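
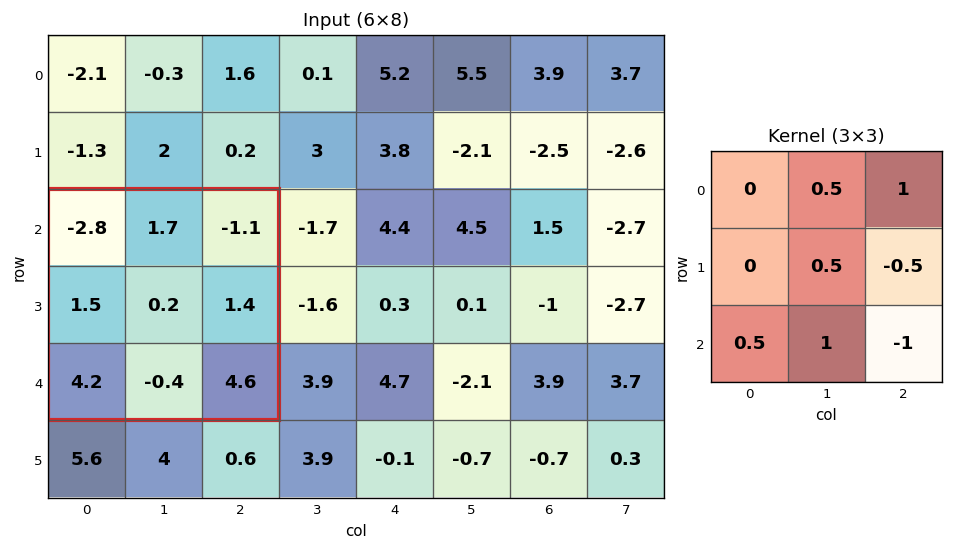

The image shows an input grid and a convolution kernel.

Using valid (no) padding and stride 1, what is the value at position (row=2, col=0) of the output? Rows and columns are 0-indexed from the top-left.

The receptive field on the input at this output position is [-2.8 1.7 -1.1 / 1.5 0.2 1.4 / 4.2 -0.4 4.6]. Elementwise product with the kernel and sum: 1.7·0.5 + -1.1·1 + 0.2·0.5 + 1.4·-0.5 + 4.2·0.5 + -0.4·1 + 4.6·-1.

-3.75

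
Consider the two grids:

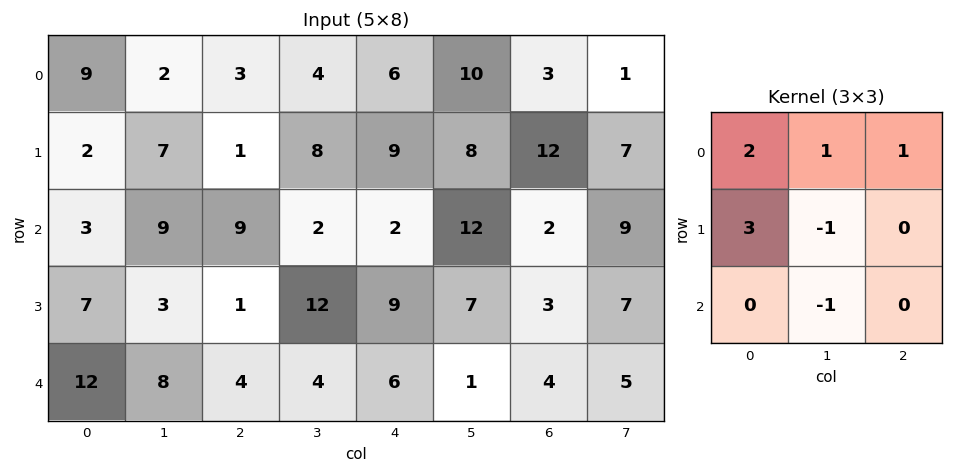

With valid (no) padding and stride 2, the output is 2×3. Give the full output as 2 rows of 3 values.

Output[0,0]: The receptive field on the input at this output position is [9 2 3 / 2 7 1 / 3 9 9]. Elementwise product with the kernel and sum: 9·2 + 2·1 + 3·1 + 2·3 + 7·-1 + 9·-1.
Output[0,1]: The receptive field on the input at this output position is [3 4 6 / 1 8 9 / 9 2 2]. Elementwise product with the kernel and sum: 3·2 + 4·1 + 6·1 + 1·3 + 8·-1 + 2·-1.

13 9 32
34 9 37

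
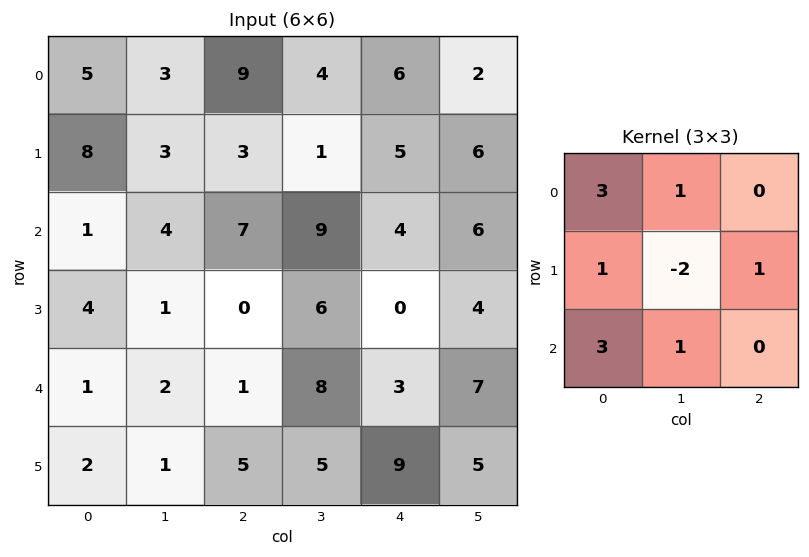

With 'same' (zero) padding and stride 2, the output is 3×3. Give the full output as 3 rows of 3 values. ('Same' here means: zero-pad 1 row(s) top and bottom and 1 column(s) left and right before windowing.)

1 1 2
14 14 33
6 19 51

Output[0,0]: The receptive field on the zero-padded input at this output position is [0 0 0 / 0 5 3 / 0 8 3]. Elementwise product with the kernel and sum: 0·3 + 0·1 + 0·1 + 5·-2 + 3·1 + 0·3 + 8·1.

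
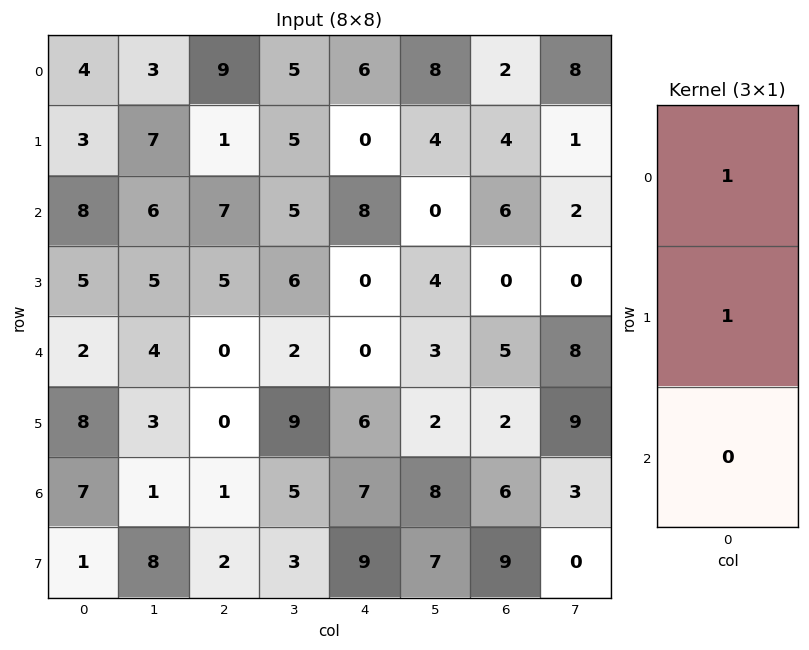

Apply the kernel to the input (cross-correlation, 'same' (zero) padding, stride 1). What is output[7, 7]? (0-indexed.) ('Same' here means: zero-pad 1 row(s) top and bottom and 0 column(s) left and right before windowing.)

3

The receptive field on the zero-padded input at this output position is [3 / 0 / 0]. Elementwise product with the kernel and sum: 3·1 + 0·1.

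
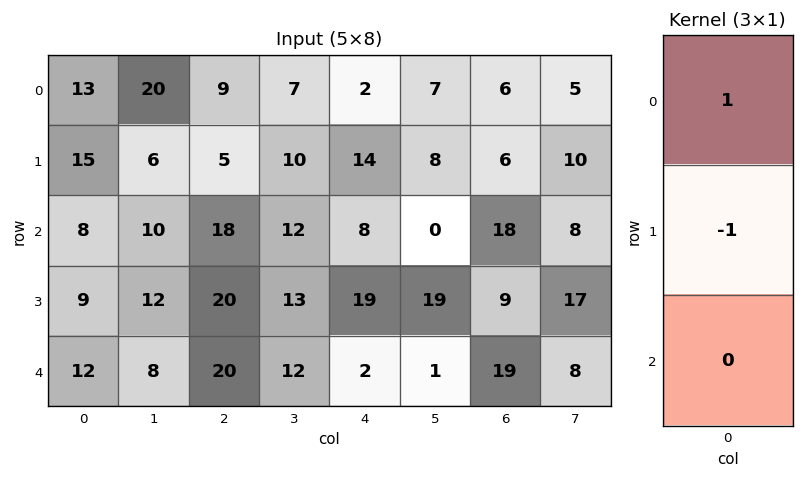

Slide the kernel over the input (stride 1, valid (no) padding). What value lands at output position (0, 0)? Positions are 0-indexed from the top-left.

-2

The receptive field on the input at this output position is [13 / 15 / 8]. Elementwise product with the kernel and sum: 13·1 + 15·-1.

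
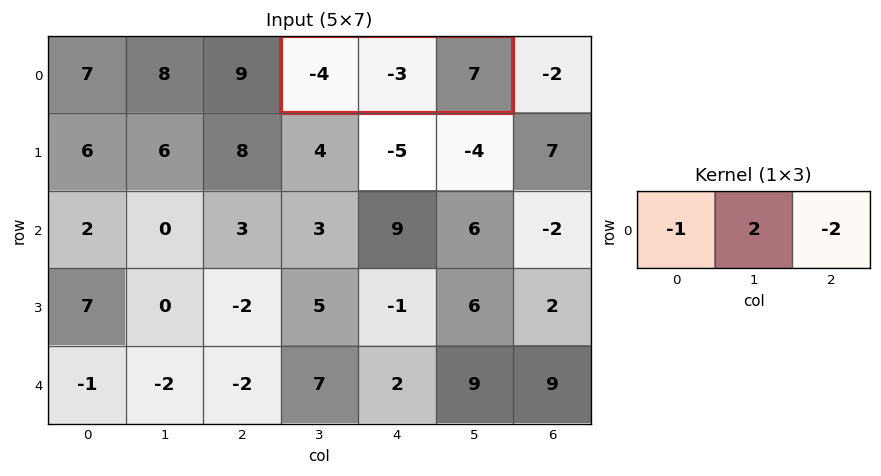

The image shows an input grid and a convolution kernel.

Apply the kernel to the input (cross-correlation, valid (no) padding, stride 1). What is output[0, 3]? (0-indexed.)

The receptive field on the input at this output position is [-4 -3 7]. Elementwise product with the kernel and sum: -4·-1 + -3·2 + 7·-2.

-16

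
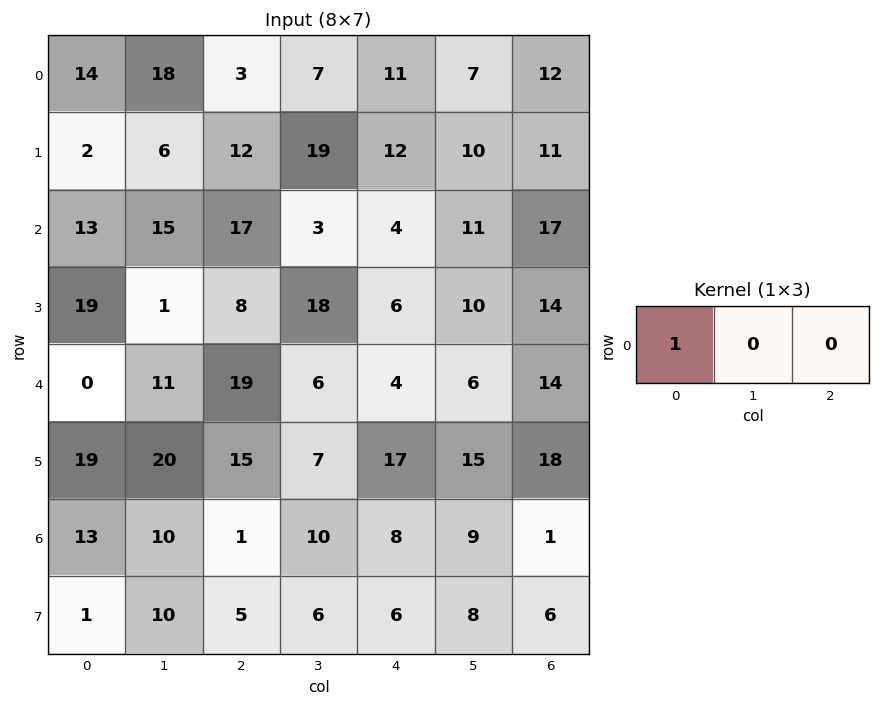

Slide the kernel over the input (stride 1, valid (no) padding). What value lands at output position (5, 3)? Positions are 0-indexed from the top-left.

The receptive field on the input at this output position is [7 17 15]. Elementwise product with the kernel and sum: 7·1.

7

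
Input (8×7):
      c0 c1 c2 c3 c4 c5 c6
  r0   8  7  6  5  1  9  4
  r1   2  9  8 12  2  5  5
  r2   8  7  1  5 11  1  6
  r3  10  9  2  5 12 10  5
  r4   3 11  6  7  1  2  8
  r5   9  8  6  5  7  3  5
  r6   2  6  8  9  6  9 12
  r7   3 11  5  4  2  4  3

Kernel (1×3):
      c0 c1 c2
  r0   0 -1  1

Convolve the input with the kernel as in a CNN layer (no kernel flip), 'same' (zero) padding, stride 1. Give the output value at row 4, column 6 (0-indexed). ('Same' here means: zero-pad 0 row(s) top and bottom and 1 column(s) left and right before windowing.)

-8

The receptive field on the zero-padded input at this output position is [2 8 0]. Elementwise product with the kernel and sum: 8·-1 + 0·1.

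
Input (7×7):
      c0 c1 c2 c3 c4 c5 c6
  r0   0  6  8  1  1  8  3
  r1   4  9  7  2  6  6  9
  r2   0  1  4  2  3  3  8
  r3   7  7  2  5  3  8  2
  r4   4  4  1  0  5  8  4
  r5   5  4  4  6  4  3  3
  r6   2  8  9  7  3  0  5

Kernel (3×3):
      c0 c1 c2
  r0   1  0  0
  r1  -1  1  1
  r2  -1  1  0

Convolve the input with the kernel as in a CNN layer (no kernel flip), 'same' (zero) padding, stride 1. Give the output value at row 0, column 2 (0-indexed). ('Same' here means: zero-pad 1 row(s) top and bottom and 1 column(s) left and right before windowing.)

1

The receptive field on the zero-padded input at this output position is [0 0 0 / 6 8 1 / 9 7 2]. Elementwise product with the kernel and sum: 0·1 + 6·-1 + 8·1 + 1·1 + 9·-1 + 7·1.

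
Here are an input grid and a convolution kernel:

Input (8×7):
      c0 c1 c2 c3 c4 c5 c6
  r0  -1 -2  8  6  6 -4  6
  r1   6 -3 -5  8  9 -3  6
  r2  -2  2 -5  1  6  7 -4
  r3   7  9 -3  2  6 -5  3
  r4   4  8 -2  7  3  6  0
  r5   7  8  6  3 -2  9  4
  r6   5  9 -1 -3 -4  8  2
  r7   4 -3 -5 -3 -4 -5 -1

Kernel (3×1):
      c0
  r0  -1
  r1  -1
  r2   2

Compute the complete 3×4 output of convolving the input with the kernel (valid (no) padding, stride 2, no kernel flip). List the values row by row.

Output[0,0]: The receptive field on the input at this output position is [-1 / 6 / -2]. Elementwise product with the kernel and sum: -1·-1 + 6·-1 + -2·2.

-9 -13 -3 -20
3 4 -6 1
-1 -6 -9 0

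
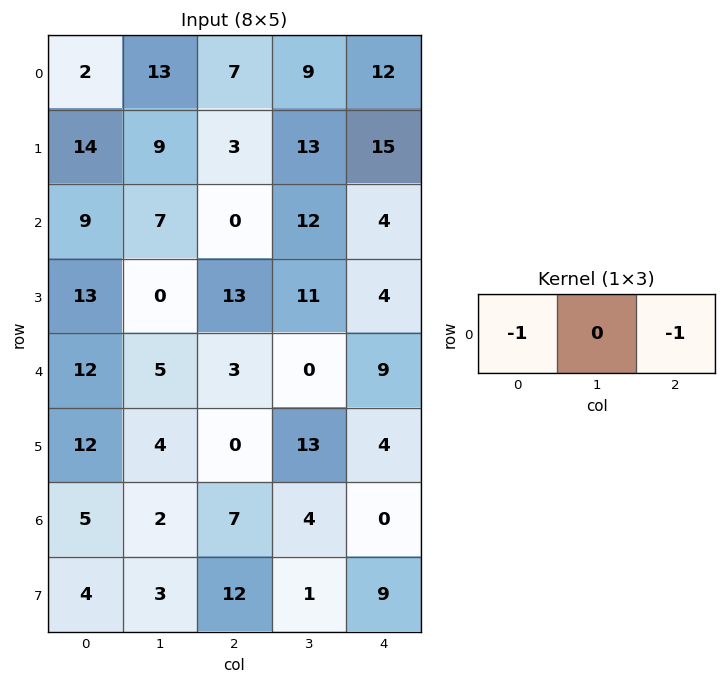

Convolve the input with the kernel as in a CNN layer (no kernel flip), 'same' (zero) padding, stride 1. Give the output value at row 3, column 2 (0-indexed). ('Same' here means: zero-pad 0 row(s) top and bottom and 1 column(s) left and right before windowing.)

-11

The receptive field on the zero-padded input at this output position is [0 13 11]. Elementwise product with the kernel and sum: 0·-1 + 11·-1.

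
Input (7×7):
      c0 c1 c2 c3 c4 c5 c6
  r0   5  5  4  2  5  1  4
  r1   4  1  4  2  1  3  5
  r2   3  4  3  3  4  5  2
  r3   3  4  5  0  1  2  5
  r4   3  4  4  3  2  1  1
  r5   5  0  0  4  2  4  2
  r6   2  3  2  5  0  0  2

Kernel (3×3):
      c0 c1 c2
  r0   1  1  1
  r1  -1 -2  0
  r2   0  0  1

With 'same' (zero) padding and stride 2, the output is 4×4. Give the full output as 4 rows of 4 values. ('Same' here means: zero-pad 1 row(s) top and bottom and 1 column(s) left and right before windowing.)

-9 -11 -9 -9
3 -3 -3 -1
1 1 0 4
1 -3 5 2

Output[0,0]: The receptive field on the zero-padded input at this output position is [0 0 0 / 0 5 5 / 0 4 1]. Elementwise product with the kernel and sum: 0·1 + 0·1 + 0·1 + 0·-1 + 5·-2 + 1·1.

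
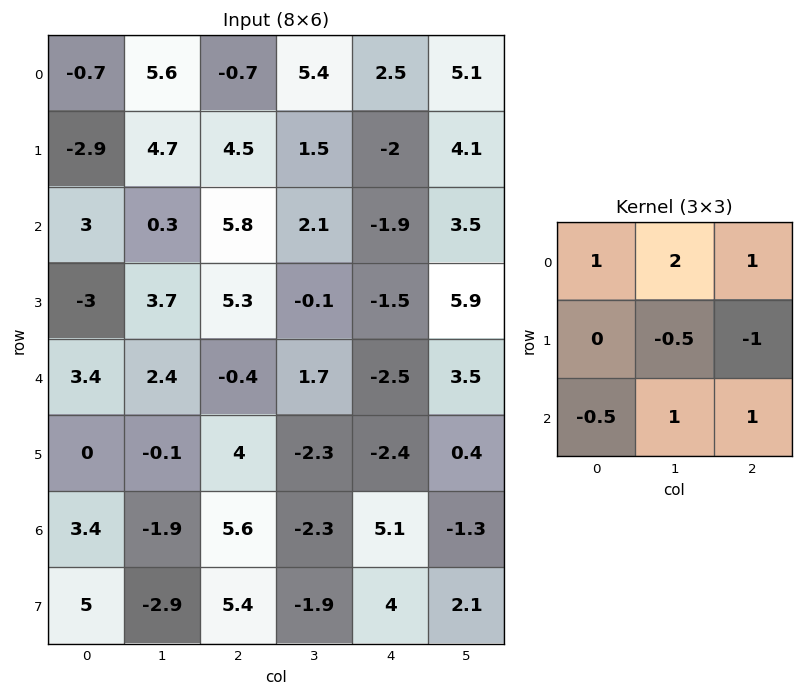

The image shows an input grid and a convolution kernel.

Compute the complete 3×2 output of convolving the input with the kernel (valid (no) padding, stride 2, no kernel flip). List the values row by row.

Output[0,0]: The receptive field on the input at this output position is [-0.7 5.6 -0.7 / -2.9 4.7 4.5 / 3 0.3 5.8]. Elementwise product with the kernel and sum: -0.7·1 + 5.6·2 + -0.7·1 + 4.7·-0.5 + 4.5·-1 + 3·-0.5 + 0.3·1 + 5.8·1.
Output[0,1]: The receptive field on the input at this output position is [-0.7 5.4 2.5 / 4.5 1.5 -2 / 5.8 2.1 -1.9]. Elementwise product with the kernel and sum: -0.7·1 + 5.4·2 + 2.5·1 + 1.5·-0.5 + -2·-1 + 5.8·-0.5 + 2.1·1 + -1.9·1.

7.55 11.15
2.55 9.05
5.85 4.05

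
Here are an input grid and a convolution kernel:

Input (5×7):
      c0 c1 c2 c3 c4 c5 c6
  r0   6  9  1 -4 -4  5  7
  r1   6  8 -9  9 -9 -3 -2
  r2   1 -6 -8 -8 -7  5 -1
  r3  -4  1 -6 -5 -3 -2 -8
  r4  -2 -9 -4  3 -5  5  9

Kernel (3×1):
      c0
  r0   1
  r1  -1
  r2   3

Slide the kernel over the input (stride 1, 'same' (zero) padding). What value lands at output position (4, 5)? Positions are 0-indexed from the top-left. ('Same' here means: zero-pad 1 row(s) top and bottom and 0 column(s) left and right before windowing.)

-7

The receptive field on the zero-padded input at this output position is [-2 / 5 / 0]. Elementwise product with the kernel and sum: -2·1 + 5·-1 + 0·3.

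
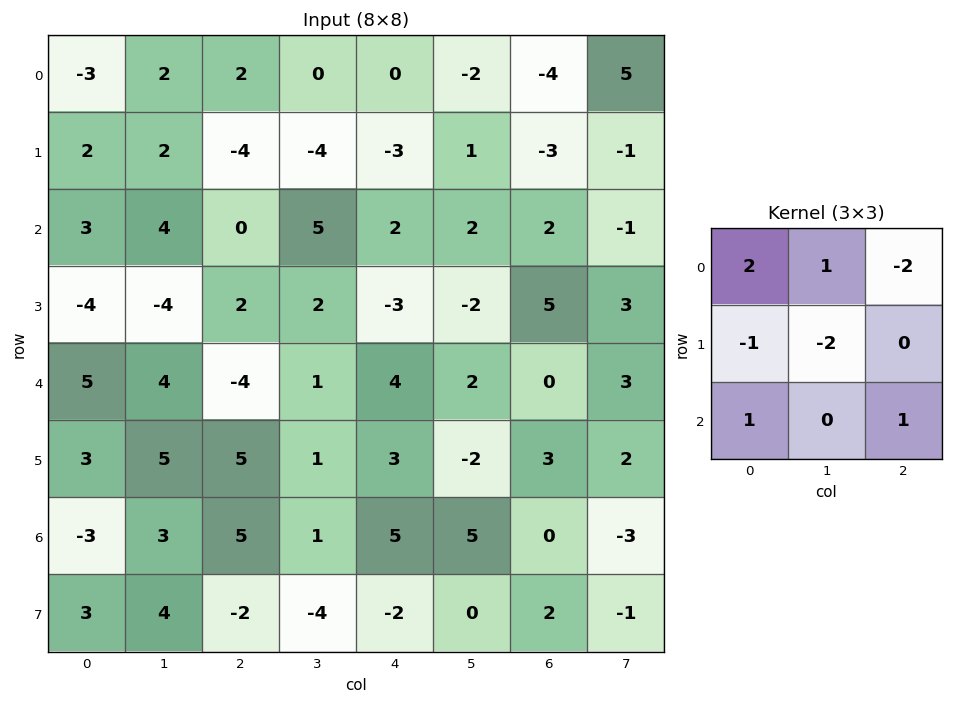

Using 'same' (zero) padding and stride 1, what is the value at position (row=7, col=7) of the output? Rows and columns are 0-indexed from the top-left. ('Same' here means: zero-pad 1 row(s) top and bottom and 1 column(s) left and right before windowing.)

The receptive field on the zero-padded input at this output position is [0 -3 0 / 2 -1 0 / 0 0 0]. Elementwise product with the kernel and sum: 0·2 + -3·1 + 0·-2 + 2·-1 + -1·-2 + 0·1 + 0·1.

-3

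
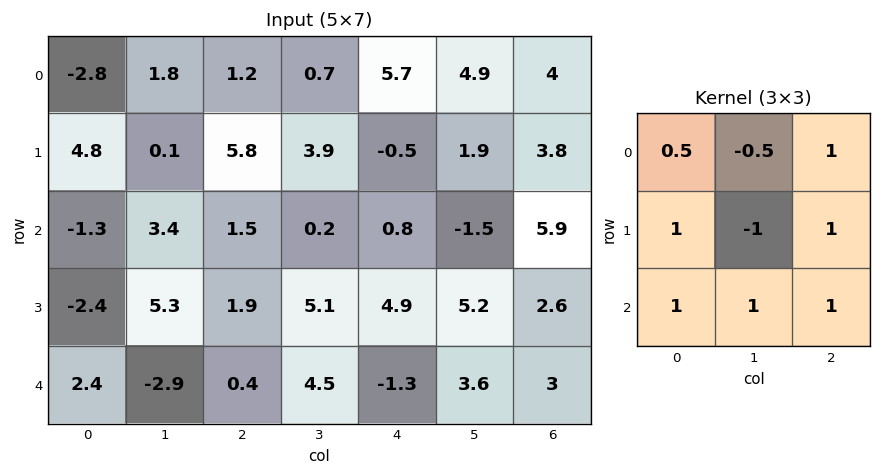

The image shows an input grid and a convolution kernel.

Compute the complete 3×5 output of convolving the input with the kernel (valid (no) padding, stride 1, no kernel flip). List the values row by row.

13 4.3 9.85 8.2 11
9.75 15.45 14.45 17.2 23.5
-6.75 11.65 6.75 10.4 14.65

Output[0,0]: The receptive field on the input at this output position is [-2.8 1.8 1.2 / 4.8 0.1 5.8 / -1.3 3.4 1.5]. Elementwise product with the kernel and sum: -2.8·0.5 + 1.8·-0.5 + 1.2·1 + 4.8·1 + 0.1·-1 + 5.8·1 + -1.3·1 + 3.4·1 + 1.5·1.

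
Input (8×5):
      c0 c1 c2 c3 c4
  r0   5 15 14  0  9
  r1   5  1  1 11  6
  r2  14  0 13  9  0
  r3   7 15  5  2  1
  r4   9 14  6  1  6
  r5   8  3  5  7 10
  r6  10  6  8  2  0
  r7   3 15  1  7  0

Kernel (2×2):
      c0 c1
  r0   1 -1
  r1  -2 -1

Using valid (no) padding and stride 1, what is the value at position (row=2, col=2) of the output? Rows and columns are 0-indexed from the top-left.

The receptive field on the input at this output position is [13 9 / 5 2]. Elementwise product with the kernel and sum: 13·1 + 9·-1 + 5·-2 + 2·-1.

-8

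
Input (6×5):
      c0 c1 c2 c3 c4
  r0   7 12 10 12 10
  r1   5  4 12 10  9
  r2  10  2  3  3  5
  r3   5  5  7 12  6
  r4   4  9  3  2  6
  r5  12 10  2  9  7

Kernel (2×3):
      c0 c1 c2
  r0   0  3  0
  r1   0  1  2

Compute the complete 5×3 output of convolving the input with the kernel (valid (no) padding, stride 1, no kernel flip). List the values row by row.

Output[0,0]: The receptive field on the input at this output position is [7 12 10 / 5 4 12]. Elementwise product with the kernel and sum: 12·3 + 4·1 + 12·2.

64 62 64
20 45 43
25 40 33
30 28 50
41 29 29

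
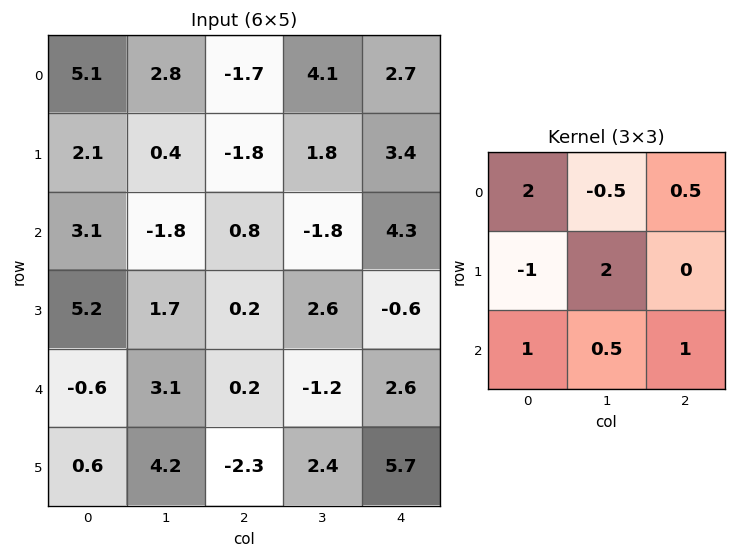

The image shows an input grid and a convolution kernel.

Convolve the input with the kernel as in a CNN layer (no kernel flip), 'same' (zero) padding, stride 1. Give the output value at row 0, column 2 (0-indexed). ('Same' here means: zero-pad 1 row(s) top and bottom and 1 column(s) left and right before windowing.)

-4.9

The receptive field on the zero-padded input at this output position is [0 0 0 / 2.8 -1.7 4.1 / 0.4 -1.8 1.8]. Elementwise product with the kernel and sum: 0·2 + 0·-0.5 + 0·0.5 + 2.8·-1 + -1.7·2 + 0.4·1 + -1.8·0.5 + 1.8·1.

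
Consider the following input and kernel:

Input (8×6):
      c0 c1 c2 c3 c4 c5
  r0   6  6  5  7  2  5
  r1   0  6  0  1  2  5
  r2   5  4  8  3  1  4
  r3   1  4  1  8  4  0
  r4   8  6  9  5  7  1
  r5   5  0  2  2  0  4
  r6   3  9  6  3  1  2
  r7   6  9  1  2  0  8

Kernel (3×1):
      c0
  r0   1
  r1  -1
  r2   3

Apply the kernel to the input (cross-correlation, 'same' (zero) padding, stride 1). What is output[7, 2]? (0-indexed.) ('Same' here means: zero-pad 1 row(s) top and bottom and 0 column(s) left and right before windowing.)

The receptive field on the zero-padded input at this output position is [6 / 1 / 0]. Elementwise product with the kernel and sum: 6·1 + 1·-1 + 0·3.

5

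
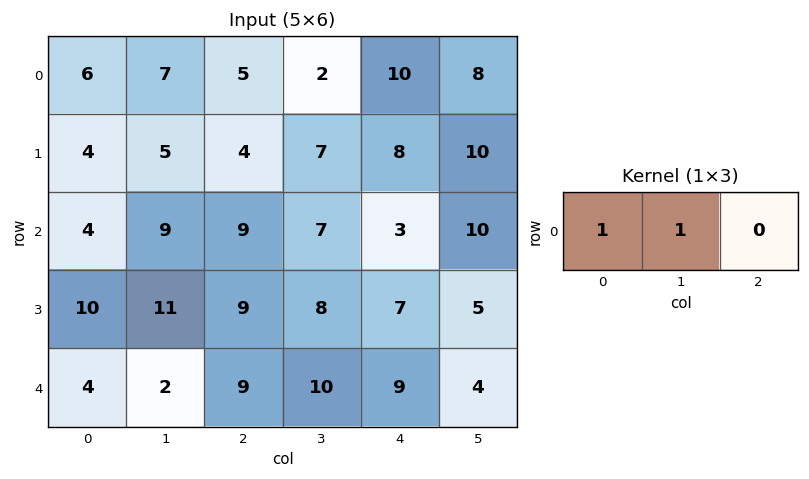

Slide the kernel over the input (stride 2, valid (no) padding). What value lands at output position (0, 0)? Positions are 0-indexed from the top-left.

The receptive field on the input at this output position is [6 7 5]. Elementwise product with the kernel and sum: 6·1 + 7·1.

13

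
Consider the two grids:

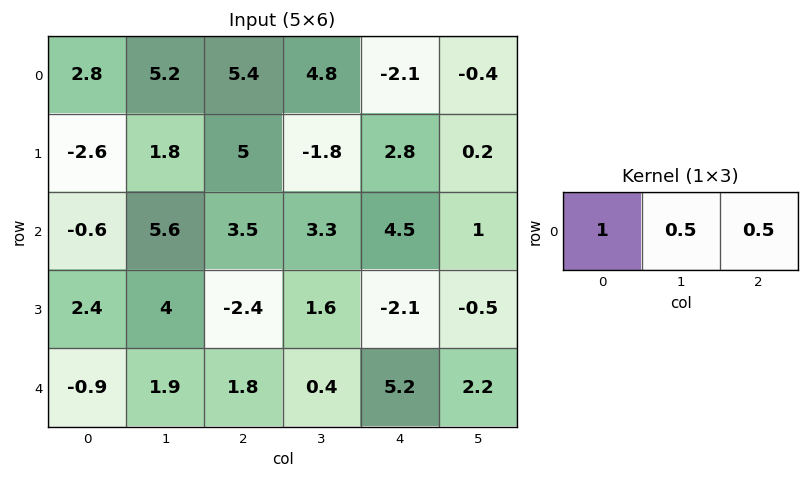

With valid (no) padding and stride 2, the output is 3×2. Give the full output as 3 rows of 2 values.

8.1 6.75
3.95 7.4
0.95 4.6

Output[0,0]: The receptive field on the input at this output position is [2.8 5.2 5.4]. Elementwise product with the kernel and sum: 2.8·1 + 5.2·0.5 + 5.4·0.5.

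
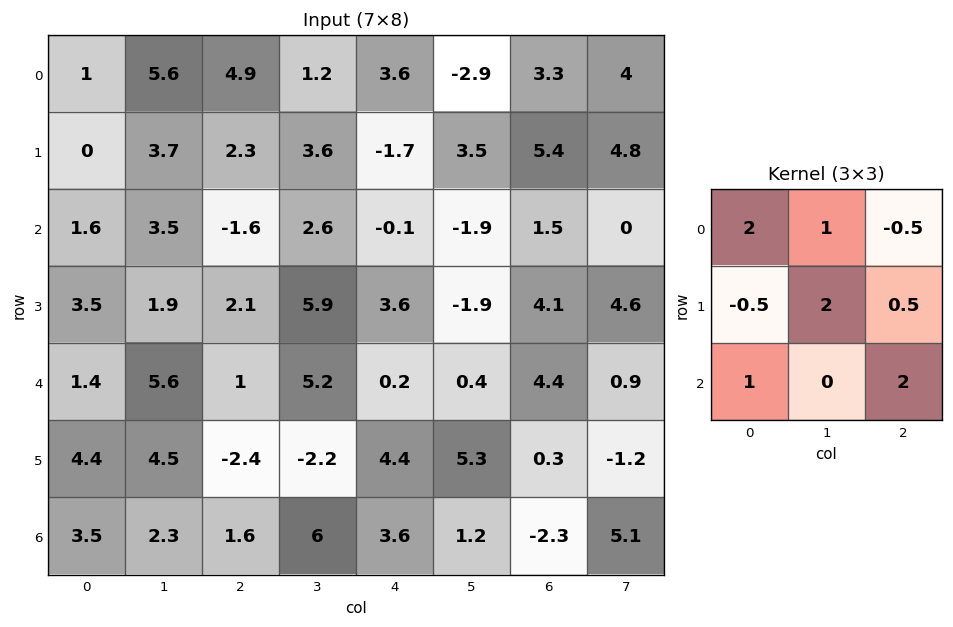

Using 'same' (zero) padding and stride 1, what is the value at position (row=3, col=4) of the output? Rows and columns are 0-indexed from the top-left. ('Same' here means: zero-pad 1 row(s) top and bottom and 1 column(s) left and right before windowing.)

The receptive field on the zero-padded input at this output position is [2.6 -0.1 -1.9 / 5.9 3.6 -1.9 / 5.2 0.2 0.4]. Elementwise product with the kernel and sum: 2.6·2 + -0.1·1 + -1.9·-0.5 + 5.9·-0.5 + 3.6·2 + -1.9·0.5 + 5.2·1 + 0.4·2.

15.35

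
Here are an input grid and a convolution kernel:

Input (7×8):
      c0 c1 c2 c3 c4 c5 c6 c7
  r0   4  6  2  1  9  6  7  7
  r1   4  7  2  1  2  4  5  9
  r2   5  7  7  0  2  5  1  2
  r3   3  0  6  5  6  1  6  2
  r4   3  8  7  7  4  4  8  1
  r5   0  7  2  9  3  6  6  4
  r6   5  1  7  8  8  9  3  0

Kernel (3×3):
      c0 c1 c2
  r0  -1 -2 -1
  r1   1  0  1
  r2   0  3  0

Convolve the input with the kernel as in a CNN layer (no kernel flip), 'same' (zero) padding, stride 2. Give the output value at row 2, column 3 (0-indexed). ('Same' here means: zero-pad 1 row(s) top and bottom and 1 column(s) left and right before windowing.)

The receptive field on the zero-padded input at this output position is [1 6 2 / 4 8 1 / 6 6 4]. Elementwise product with the kernel and sum: 1·-1 + 6·-2 + 2·-1 + 4·1 + 1·1 + 6·3.

8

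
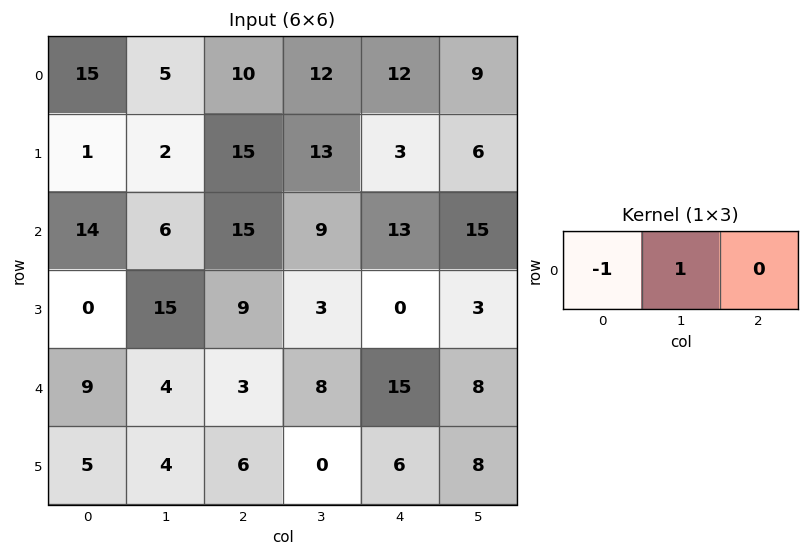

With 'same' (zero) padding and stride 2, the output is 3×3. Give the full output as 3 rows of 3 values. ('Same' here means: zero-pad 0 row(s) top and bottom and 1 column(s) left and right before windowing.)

15 5 0
14 9 4
9 -1 7

Output[0,0]: The receptive field on the zero-padded input at this output position is [0 15 5]. Elementwise product with the kernel and sum: 0·-1 + 15·1.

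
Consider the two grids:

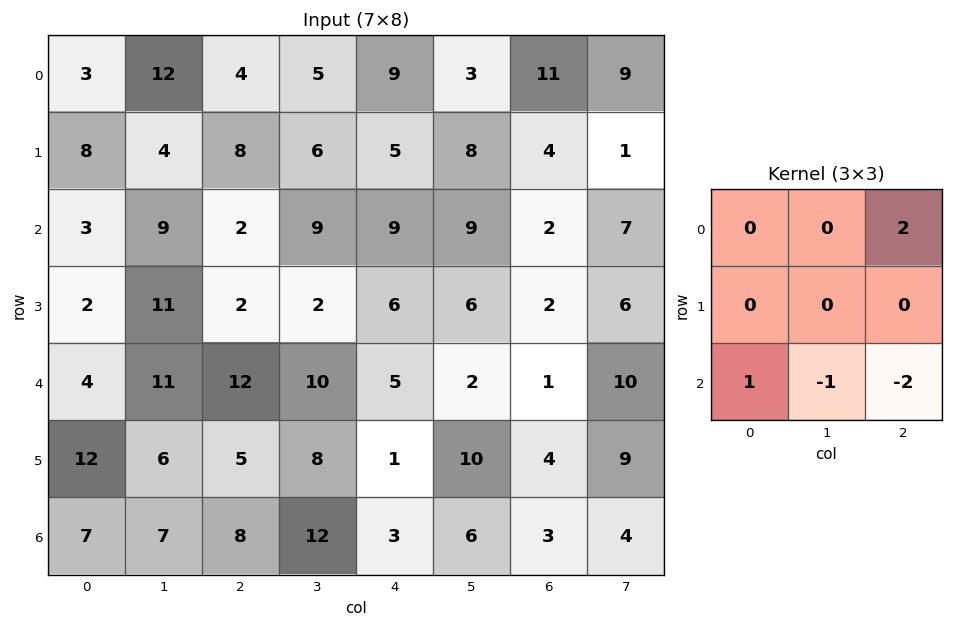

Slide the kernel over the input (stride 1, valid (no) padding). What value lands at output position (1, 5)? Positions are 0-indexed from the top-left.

-6

The receptive field on the input at this output position is [8 4 1 / 9 2 7 / 6 2 6]. Elementwise product with the kernel and sum: 1·2 + 6·1 + 2·-1 + 6·-2.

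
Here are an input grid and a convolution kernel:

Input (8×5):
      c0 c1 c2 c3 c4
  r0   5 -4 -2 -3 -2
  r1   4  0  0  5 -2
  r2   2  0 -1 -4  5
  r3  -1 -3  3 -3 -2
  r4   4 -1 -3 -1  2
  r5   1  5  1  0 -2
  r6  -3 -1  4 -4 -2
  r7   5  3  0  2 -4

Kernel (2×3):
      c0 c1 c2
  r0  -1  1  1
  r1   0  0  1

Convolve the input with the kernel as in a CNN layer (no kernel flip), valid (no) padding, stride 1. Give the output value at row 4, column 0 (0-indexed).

-7

The receptive field on the input at this output position is [4 -1 -3 / 1 5 1]. Elementwise product with the kernel and sum: 4·-1 + -1·1 + -3·1 + 1·1.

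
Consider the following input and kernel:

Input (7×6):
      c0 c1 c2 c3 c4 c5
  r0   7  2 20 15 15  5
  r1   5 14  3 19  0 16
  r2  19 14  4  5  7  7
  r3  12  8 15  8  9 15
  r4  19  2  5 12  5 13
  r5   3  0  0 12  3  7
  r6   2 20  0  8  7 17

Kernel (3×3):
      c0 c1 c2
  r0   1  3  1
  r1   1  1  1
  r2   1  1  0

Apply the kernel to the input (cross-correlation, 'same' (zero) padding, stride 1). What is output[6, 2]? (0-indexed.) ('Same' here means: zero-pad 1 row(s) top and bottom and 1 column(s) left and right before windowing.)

40

The receptive field on the zero-padded input at this output position is [0 0 12 / 20 0 8 / 0 0 0]. Elementwise product with the kernel and sum: 0·1 + 0·3 + 12·1 + 20·1 + 0·1 + 8·1 + 0·1 + 0·1.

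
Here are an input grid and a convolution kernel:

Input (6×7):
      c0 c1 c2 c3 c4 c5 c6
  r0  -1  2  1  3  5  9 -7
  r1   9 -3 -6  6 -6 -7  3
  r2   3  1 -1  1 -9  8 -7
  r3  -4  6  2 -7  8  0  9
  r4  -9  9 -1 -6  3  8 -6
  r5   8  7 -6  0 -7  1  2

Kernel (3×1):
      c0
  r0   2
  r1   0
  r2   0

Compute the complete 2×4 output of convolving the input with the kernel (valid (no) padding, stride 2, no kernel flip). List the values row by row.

-2 2 10 -14
6 -2 -18 -14

Output[0,0]: The receptive field on the input at this output position is [-1 / 9 / 3]. Elementwise product with the kernel and sum: -1·2.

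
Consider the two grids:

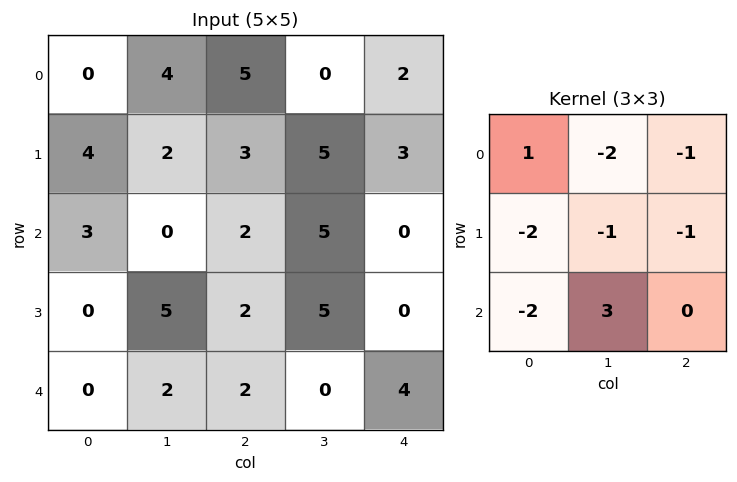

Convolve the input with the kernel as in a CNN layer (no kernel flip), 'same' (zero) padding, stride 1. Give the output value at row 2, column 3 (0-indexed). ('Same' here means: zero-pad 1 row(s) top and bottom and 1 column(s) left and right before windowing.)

-8

The receptive field on the zero-padded input at this output position is [3 5 3 / 2 5 0 / 2 5 0]. Elementwise product with the kernel and sum: 3·1 + 5·-2 + 3·-1 + 2·-2 + 5·-1 + 0·-1 + 2·-2 + 5·3.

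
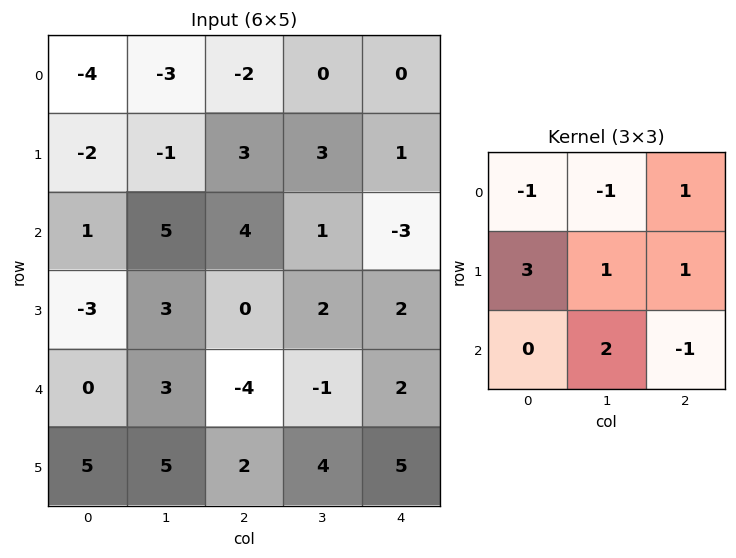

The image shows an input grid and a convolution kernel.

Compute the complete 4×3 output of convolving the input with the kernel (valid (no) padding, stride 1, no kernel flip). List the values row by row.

7 15 20
24 19 7
2 -4 -8
7 3 -8

Output[0,0]: The receptive field on the input at this output position is [-4 -3 -2 / -2 -1 3 / 1 5 4]. Elementwise product with the kernel and sum: -4·-1 + -3·-1 + -2·1 + -2·3 + -1·1 + 3·1 + 5·2 + 4·-1.
Output[0,1]: The receptive field on the input at this output position is [-3 -2 0 / -1 3 3 / 5 4 1]. Elementwise product with the kernel and sum: -3·-1 + -2·-1 + 0·1 + -1·3 + 3·1 + 3·1 + 4·2 + 1·-1.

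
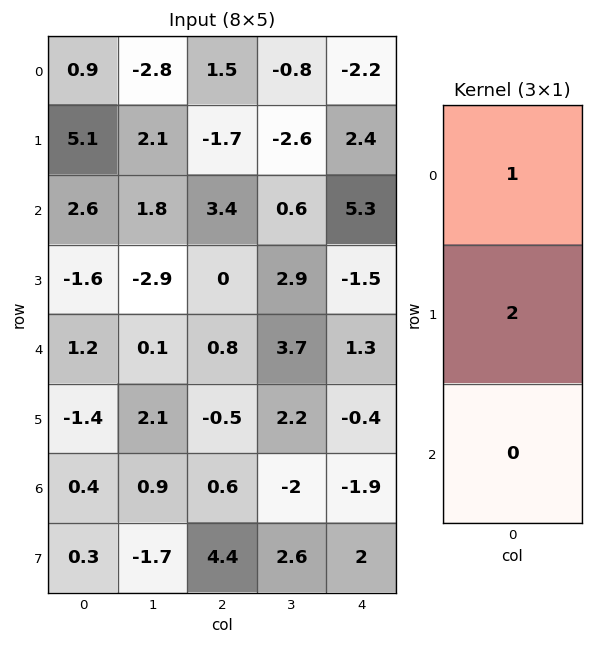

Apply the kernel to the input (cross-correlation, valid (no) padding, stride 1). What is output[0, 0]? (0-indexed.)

11.1

The receptive field on the input at this output position is [0.9 / 5.1 / 2.6]. Elementwise product with the kernel and sum: 0.9·1 + 5.1·2.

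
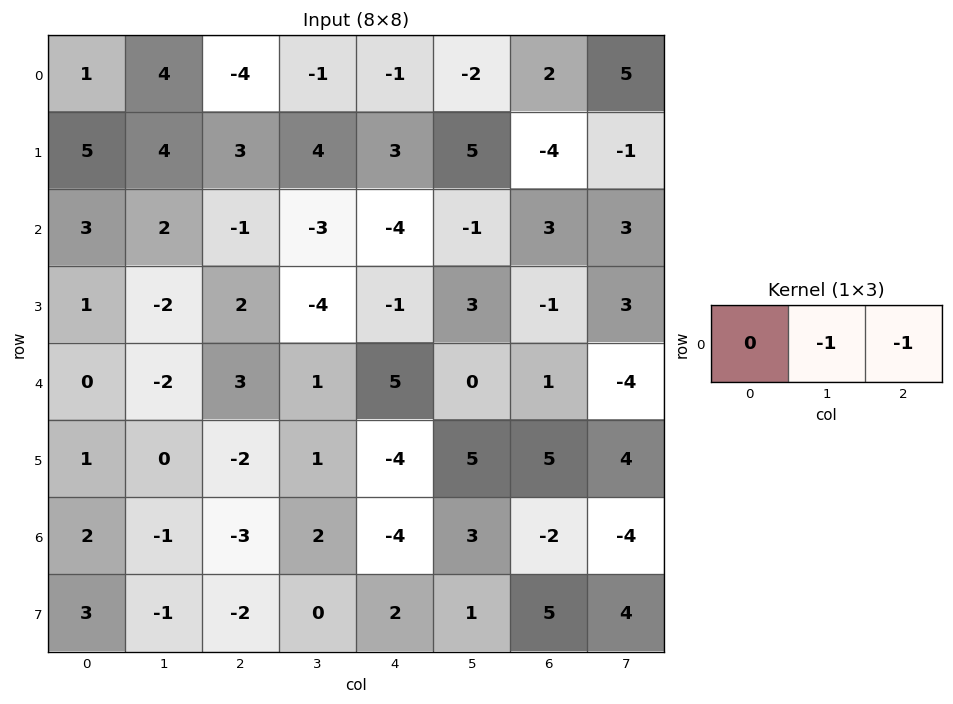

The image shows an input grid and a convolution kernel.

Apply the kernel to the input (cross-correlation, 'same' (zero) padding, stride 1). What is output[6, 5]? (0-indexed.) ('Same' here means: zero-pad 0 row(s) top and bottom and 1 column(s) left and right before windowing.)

The receptive field on the zero-padded input at this output position is [-4 3 -2]. Elementwise product with the kernel and sum: 3·-1 + -2·-1.

-1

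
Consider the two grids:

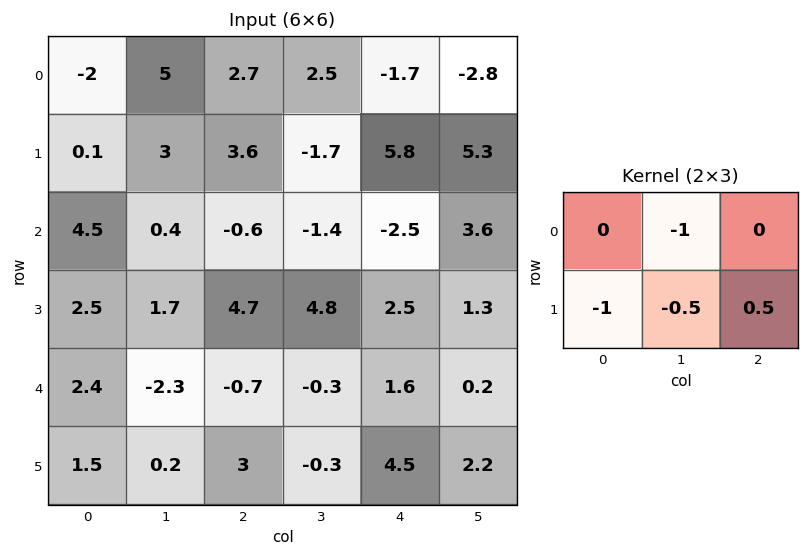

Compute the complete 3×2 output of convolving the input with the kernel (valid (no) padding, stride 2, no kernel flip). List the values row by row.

Output[0,0]: The receptive field on the input at this output position is [-2 5 2.7 / 0.1 3 3.6]. Elementwise product with the kernel and sum: 5·-1 + 0.1·-1 + 3·-0.5 + 3.6·0.5.
Output[0,1]: The receptive field on the input at this output position is [2.7 2.5 -1.7 / 3.6 -1.7 5.8]. Elementwise product with the kernel and sum: 2.5·-1 + 3.6·-1 + -1.7·-0.5 + 5.8·0.5.

-4.8 -2.35
-1.4 -4.45
2.2 -0.3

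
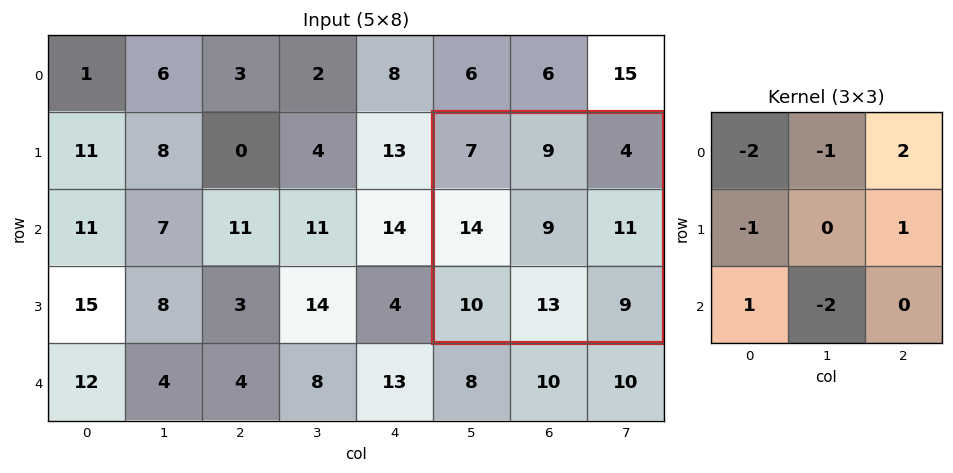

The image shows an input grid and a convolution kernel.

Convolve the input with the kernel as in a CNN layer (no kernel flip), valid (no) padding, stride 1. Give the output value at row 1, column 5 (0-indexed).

-34

The receptive field on the input at this output position is [7 9 4 / 14 9 11 / 10 13 9]. Elementwise product with the kernel and sum: 7·-2 + 9·-1 + 4·2 + 14·-1 + 11·1 + 10·1 + 13·-2.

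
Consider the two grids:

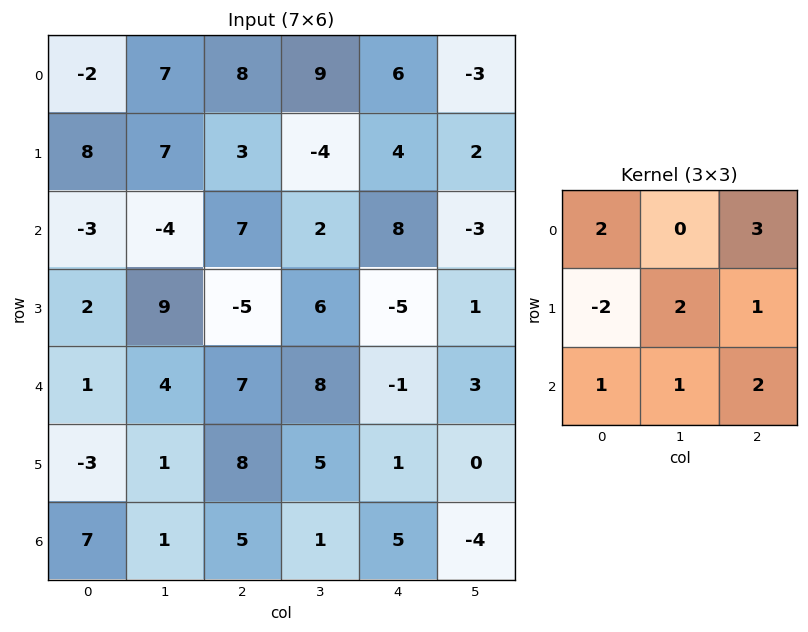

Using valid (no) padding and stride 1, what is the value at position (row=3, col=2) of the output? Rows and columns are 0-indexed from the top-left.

-9

The receptive field on the input at this output position is [-5 6 -5 / 7 8 -1 / 8 5 1]. Elementwise product with the kernel and sum: -5·2 + -5·3 + 7·-2 + 8·2 + -1·1 + 8·1 + 5·1 + 1·2.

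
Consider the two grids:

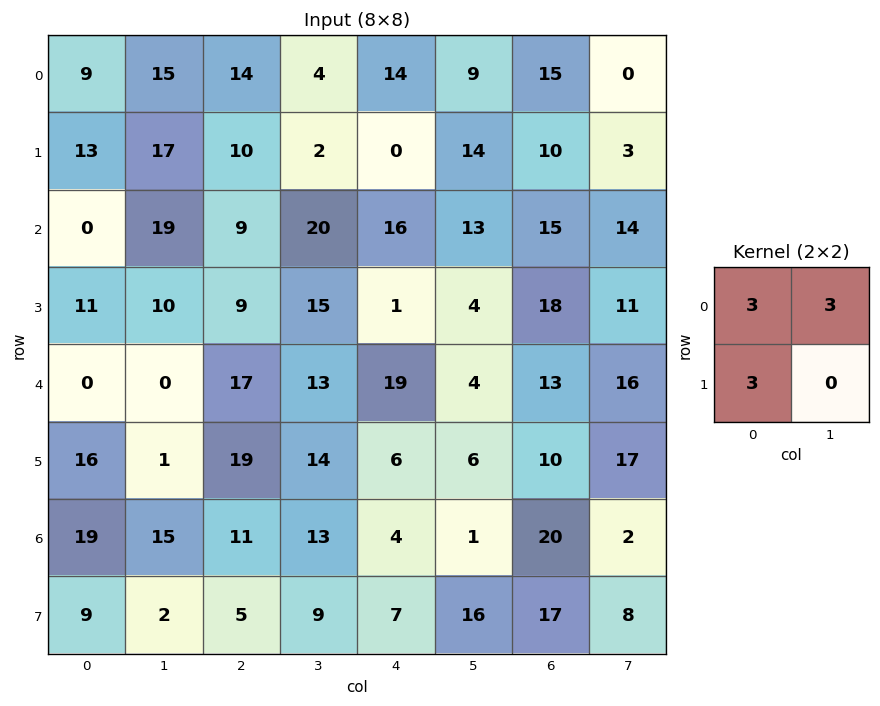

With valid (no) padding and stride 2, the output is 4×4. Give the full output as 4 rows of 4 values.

Output[0,0]: The receptive field on the input at this output position is [9 15 / 13 17]. Elementwise product with the kernel and sum: 9·3 + 15·3 + 13·3.
Output[0,1]: The receptive field on the input at this output position is [14 4 / 10 2]. Elementwise product with the kernel and sum: 14·3 + 4·3 + 10·3.

111 84 69 75
90 114 90 141
48 147 87 117
129 87 36 117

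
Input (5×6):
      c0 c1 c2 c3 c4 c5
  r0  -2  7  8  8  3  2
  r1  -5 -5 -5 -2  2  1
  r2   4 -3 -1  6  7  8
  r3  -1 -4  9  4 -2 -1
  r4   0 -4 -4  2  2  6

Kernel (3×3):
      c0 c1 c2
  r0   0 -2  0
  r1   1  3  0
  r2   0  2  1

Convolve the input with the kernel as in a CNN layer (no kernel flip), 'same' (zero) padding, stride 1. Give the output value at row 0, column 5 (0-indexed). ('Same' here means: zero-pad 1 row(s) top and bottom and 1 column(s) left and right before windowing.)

The receptive field on the zero-padded input at this output position is [0 0 0 / 3 2 0 / 2 1 0]. Elementwise product with the kernel and sum: 0·-2 + 3·1 + 2·3 + 1·2 + 0·1.

11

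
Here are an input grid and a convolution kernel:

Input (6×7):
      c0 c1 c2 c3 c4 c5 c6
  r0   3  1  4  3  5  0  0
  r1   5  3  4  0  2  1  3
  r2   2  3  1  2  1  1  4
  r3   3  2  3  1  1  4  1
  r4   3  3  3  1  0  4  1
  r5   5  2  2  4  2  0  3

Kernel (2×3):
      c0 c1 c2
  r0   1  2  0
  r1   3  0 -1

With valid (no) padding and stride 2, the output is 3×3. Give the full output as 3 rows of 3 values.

16 20 8
14 13 5
22 9 11

Output[0,0]: The receptive field on the input at this output position is [3 1 4 / 5 3 4]. Elementwise product with the kernel and sum: 3·1 + 1·2 + 5·3 + 4·-1.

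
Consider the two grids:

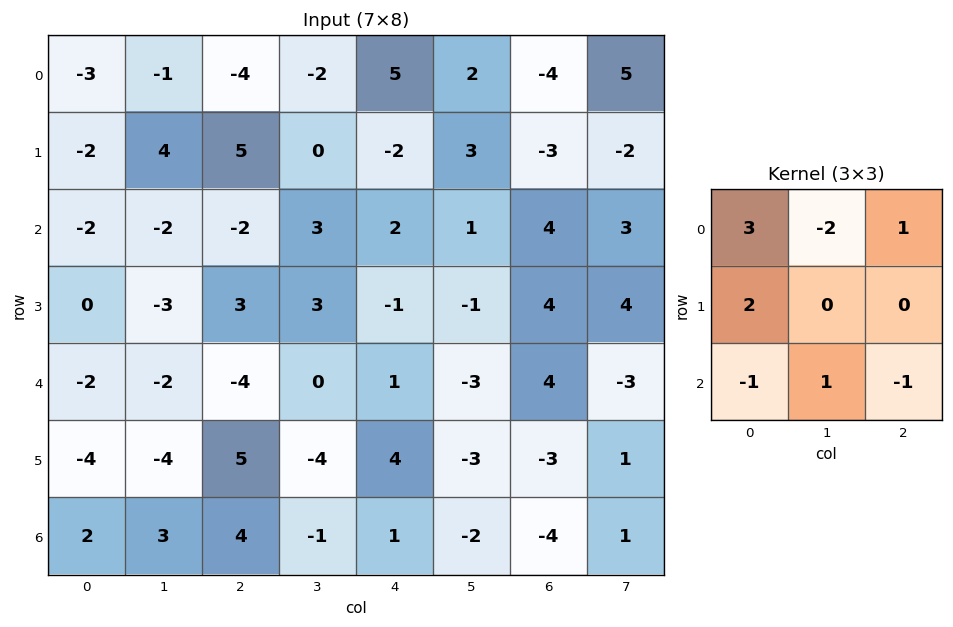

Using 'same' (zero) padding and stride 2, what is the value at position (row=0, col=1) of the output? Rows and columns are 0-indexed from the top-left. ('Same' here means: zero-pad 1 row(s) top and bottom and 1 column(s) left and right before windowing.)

The receptive field on the zero-padded input at this output position is [0 0 0 / -1 -4 -2 / 4 5 0]. Elementwise product with the kernel and sum: 0·3 + 0·-2 + 0·1 + -1·2 + 4·-1 + 5·1 + 0·-1.

-1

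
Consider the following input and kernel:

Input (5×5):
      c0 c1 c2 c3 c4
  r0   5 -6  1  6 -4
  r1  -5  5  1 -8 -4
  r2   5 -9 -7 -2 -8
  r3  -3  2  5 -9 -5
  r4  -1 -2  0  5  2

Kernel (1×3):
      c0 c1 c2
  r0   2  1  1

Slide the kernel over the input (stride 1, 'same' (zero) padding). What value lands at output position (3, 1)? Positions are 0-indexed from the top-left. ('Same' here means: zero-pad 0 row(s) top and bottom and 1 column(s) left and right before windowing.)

The receptive field on the zero-padded input at this output position is [-3 2 5]. Elementwise product with the kernel and sum: -3·2 + 2·1 + 5·1.

1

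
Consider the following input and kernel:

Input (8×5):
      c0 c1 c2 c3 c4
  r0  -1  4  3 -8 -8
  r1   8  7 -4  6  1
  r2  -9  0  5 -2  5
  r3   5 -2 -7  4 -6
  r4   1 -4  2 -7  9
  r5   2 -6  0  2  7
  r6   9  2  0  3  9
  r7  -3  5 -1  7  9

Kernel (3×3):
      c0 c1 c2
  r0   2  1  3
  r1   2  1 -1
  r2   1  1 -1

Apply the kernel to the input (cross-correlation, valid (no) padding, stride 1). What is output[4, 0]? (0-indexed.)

13

The receptive field on the input at this output position is [1 -4 2 / 2 -6 0 / 9 2 0]. Elementwise product with the kernel and sum: 1·2 + -4·1 + 2·3 + 2·2 + -6·1 + 0·-1 + 9·1 + 2·1 + 0·-1.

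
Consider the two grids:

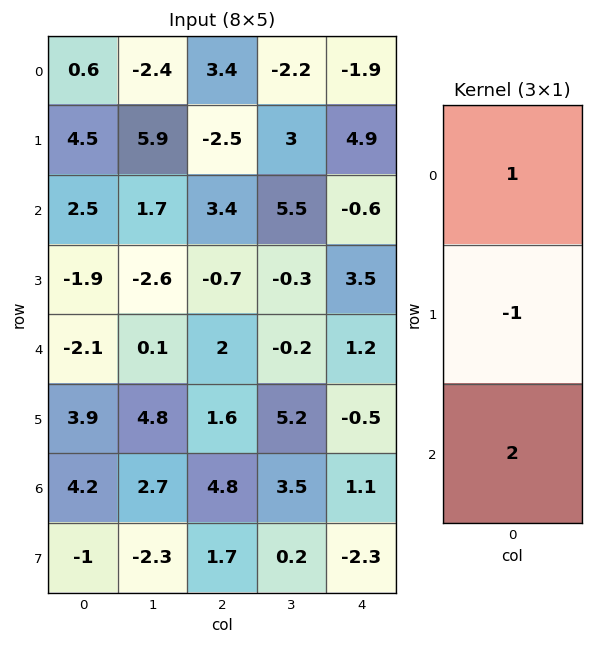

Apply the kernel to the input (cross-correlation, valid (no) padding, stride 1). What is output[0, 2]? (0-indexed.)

The receptive field on the input at this output position is [3.4 / -2.5 / 3.4]. Elementwise product with the kernel and sum: 3.4·1 + -2.5·-1 + 3.4·2.

12.7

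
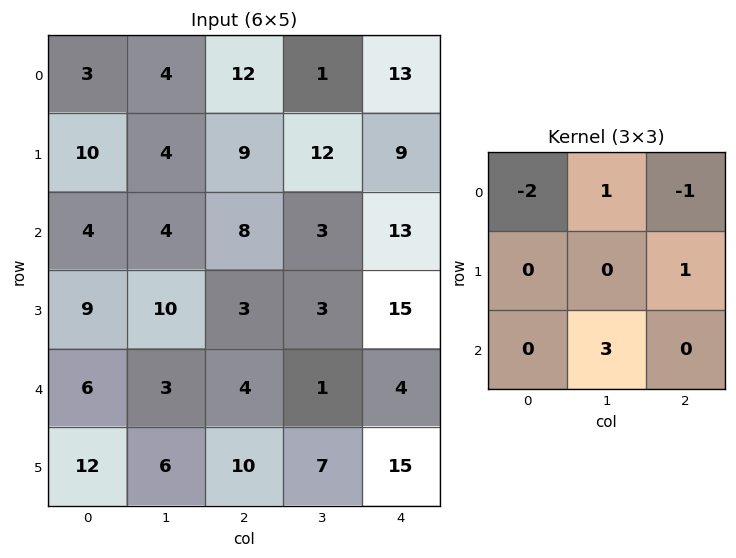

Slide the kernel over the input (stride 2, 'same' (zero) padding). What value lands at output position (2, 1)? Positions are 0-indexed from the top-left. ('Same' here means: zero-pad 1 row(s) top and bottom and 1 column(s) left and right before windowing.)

The receptive field on the zero-padded input at this output position is [10 3 3 / 3 4 1 / 6 10 7]. Elementwise product with the kernel and sum: 10·-2 + 3·1 + 3·-1 + 1·1 + 10·3.

11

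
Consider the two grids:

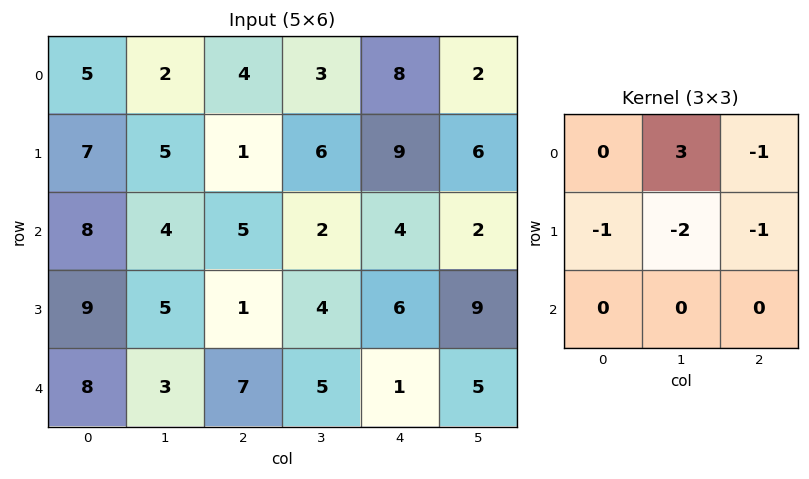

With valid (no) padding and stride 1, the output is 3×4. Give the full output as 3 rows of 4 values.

-16 -4 -21 -8
-7 -19 -4 9
-13 2 -13 -15

Output[0,0]: The receptive field on the input at this output position is [5 2 4 / 7 5 1 / 8 4 5]. Elementwise product with the kernel and sum: 2·3 + 4·-1 + 7·-1 + 5·-2 + 1·-1.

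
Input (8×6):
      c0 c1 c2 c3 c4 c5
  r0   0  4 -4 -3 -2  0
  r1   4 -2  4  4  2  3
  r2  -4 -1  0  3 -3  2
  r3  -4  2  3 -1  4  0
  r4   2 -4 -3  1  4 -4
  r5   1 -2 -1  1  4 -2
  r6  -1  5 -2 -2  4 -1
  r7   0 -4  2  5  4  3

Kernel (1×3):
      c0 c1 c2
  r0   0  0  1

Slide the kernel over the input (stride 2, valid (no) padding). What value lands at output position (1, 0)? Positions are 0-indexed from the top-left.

0

The receptive field on the input at this output position is [-4 -1 0]. Elementwise product with the kernel and sum: 0·1.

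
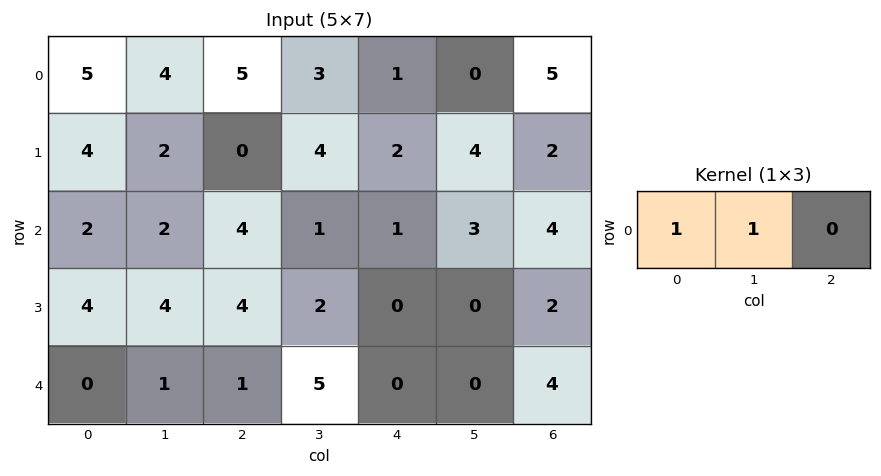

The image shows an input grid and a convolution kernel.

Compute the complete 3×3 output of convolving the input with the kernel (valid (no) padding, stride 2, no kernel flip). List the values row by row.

Output[0,0]: The receptive field on the input at this output position is [5 4 5]. Elementwise product with the kernel and sum: 5·1 + 4·1.

9 8 1
4 5 4
1 6 0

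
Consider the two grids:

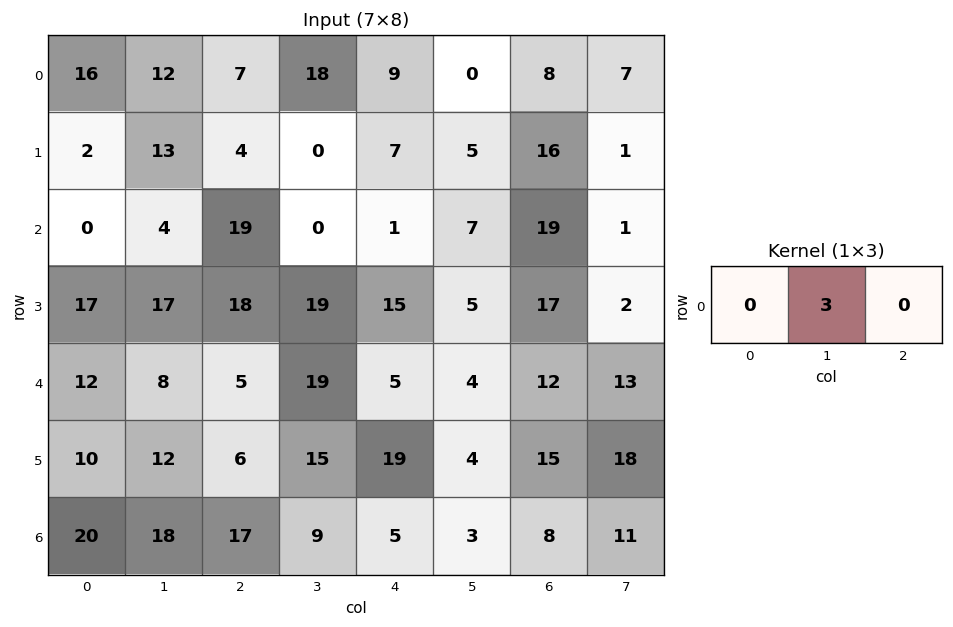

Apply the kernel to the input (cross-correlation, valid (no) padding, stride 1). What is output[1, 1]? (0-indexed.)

12

The receptive field on the input at this output position is [13 4 0]. Elementwise product with the kernel and sum: 4·3.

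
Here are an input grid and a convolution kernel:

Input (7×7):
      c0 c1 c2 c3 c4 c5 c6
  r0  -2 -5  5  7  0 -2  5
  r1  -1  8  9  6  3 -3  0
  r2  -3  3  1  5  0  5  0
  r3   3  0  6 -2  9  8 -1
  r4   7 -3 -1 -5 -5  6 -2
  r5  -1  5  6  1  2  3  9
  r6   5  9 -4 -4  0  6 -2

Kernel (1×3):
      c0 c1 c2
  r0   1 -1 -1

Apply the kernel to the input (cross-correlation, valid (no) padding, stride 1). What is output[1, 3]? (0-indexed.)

6

The receptive field on the input at this output position is [6 3 -3]. Elementwise product with the kernel and sum: 6·1 + 3·-1 + -3·-1.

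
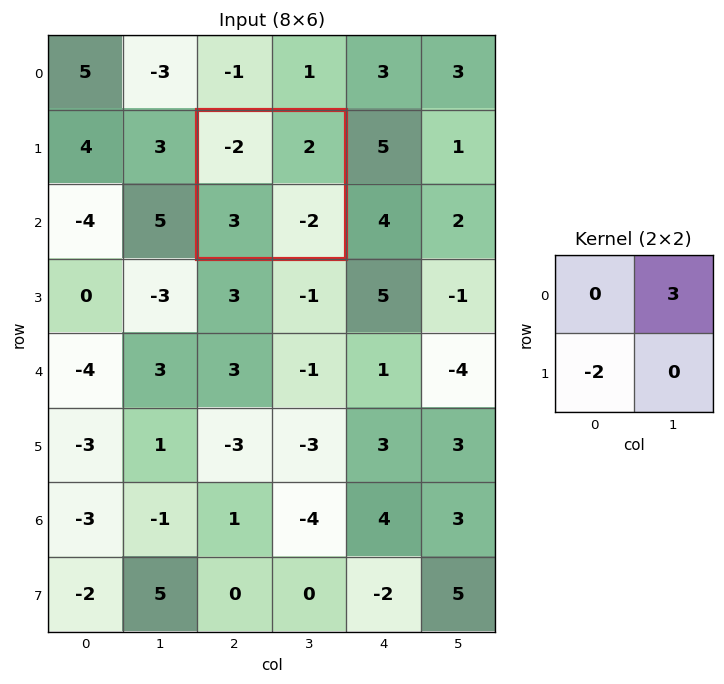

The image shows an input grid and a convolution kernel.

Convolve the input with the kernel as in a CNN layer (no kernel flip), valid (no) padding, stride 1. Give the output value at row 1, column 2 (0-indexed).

The receptive field on the input at this output position is [-2 2 / 3 -2]. Elementwise product with the kernel and sum: 2·3 + 3·-2.

0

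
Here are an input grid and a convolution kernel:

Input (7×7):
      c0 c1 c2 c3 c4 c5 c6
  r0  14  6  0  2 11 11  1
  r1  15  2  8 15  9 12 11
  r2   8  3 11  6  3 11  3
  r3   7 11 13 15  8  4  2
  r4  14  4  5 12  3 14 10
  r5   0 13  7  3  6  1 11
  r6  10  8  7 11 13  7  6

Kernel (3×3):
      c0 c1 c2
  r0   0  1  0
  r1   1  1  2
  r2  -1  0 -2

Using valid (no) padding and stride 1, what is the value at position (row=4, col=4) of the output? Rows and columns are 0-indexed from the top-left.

18

The receptive field on the input at this output position is [3 14 10 / 6 1 11 / 13 7 6]. Elementwise product with the kernel and sum: 14·1 + 6·1 + 1·1 + 11·2 + 13·-1 + 6·-2.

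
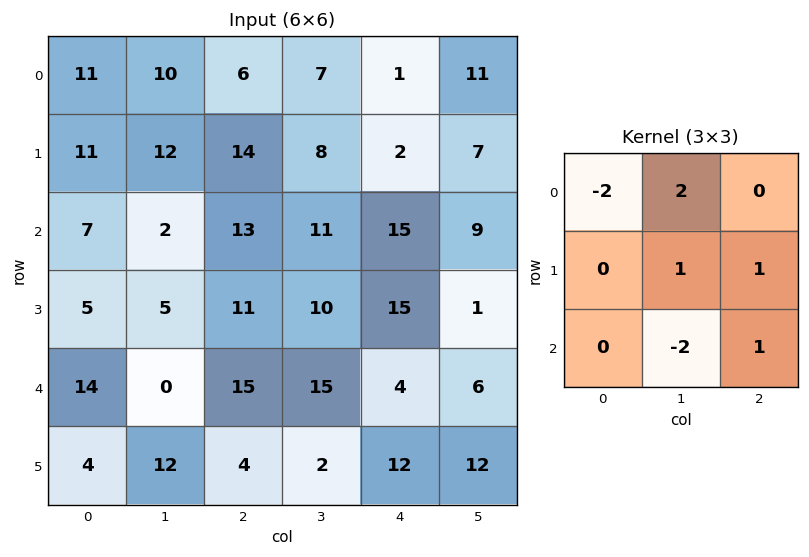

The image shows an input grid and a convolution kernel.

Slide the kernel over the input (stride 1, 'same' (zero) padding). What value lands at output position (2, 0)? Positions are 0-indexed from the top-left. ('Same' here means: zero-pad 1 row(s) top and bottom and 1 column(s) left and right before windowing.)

26

The receptive field on the zero-padded input at this output position is [0 11 12 / 0 7 2 / 0 5 5]. Elementwise product with the kernel and sum: 0·-2 + 11·2 + 7·1 + 2·1 + 5·-2 + 5·1.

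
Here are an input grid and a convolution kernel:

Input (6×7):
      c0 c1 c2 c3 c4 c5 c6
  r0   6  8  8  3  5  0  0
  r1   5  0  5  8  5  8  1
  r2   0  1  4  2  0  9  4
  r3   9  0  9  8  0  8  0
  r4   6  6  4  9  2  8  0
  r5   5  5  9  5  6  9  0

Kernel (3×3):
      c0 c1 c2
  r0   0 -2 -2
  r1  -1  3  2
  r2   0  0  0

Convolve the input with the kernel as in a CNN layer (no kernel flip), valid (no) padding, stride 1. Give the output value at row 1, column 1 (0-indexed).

The receptive field on the input at this output position is [0 5 8 / 1 4 2 / 0 9 8]. Elementwise product with the kernel and sum: 5·-2 + 8·-2 + 1·-1 + 4·3 + 2·2.

-11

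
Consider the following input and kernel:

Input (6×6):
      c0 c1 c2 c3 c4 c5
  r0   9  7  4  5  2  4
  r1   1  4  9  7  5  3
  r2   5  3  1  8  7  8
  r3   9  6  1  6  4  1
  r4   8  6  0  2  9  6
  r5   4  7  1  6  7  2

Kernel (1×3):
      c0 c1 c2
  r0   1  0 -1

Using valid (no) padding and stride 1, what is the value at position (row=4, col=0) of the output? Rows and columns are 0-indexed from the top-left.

8

The receptive field on the input at this output position is [8 6 0]. Elementwise product with the kernel and sum: 8·1 + 0·-1.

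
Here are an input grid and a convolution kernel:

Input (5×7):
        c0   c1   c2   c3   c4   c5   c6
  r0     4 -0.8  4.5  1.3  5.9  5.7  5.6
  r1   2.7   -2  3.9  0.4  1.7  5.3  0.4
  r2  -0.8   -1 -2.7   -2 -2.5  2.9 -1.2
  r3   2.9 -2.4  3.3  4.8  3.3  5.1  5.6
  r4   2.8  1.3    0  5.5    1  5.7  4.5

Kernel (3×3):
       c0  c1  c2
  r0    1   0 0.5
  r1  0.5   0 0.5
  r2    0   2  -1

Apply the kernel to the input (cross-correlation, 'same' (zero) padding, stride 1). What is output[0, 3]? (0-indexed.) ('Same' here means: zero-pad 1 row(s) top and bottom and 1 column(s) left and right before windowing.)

4.3

The receptive field on the zero-padded input at this output position is [0 0 0 / 4.5 1.3 5.9 / 3.9 0.4 1.7]. Elementwise product with the kernel and sum: 0·1 + 0·0.5 + 4.5·0.5 + 5.9·0.5 + 0.4·2 + 1.7·-1.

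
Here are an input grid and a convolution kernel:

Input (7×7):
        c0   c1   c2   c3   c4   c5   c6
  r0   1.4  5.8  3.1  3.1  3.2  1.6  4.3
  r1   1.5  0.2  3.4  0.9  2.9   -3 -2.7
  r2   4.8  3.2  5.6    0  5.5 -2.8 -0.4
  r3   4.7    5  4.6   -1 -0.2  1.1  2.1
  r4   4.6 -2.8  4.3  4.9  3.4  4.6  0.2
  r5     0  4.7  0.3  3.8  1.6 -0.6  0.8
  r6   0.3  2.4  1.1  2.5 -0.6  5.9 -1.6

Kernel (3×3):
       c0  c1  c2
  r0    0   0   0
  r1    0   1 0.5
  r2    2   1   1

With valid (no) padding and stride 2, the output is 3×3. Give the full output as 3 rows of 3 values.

20.3 19.05 3.45
18 15.8 13.75
8.95 8.7 2.9

Output[0,0]: The receptive field on the input at this output position is [1.4 5.8 3.1 / 1.5 0.2 3.4 / 4.8 3.2 5.6]. Elementwise product with the kernel and sum: 0.2·1 + 3.4·0.5 + 4.8·2 + 3.2·1 + 5.6·1.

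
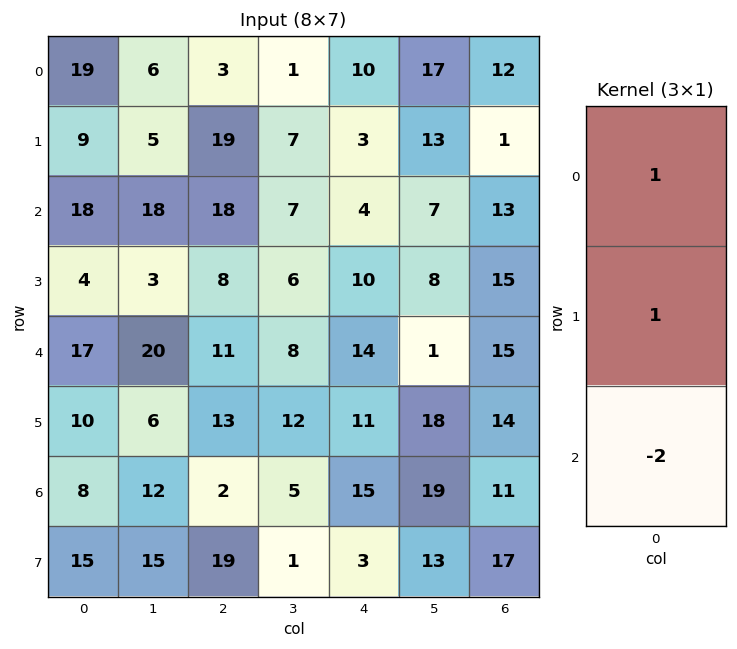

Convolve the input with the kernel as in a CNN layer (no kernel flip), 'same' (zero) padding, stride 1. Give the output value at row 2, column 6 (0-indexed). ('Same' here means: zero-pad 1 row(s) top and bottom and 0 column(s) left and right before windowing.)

-16

The receptive field on the zero-padded input at this output position is [1 / 13 / 15]. Elementwise product with the kernel and sum: 1·1 + 13·1 + 15·-2.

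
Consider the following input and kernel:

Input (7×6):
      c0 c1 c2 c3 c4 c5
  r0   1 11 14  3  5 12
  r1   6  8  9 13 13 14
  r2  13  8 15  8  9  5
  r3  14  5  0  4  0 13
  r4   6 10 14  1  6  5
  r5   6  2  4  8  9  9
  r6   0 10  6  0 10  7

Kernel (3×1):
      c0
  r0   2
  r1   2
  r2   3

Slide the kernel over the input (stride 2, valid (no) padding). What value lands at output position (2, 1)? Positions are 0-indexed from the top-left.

The receptive field on the input at this output position is [14 / 4 / 6]. Elementwise product with the kernel and sum: 14·2 + 4·2 + 6·3.

54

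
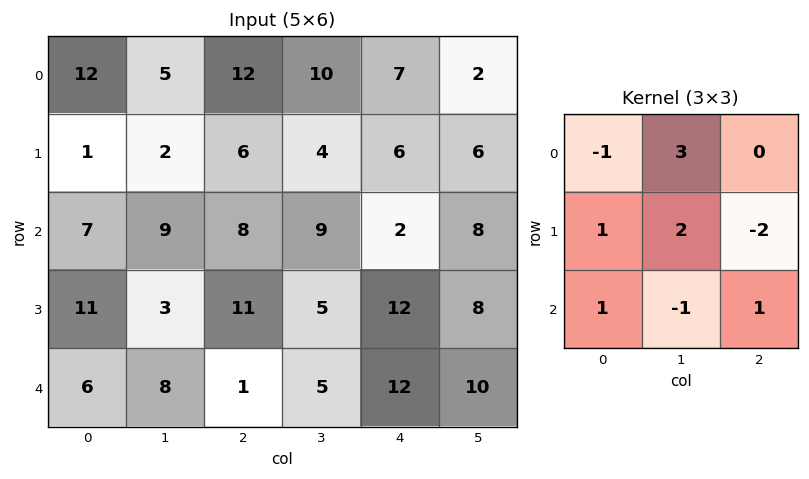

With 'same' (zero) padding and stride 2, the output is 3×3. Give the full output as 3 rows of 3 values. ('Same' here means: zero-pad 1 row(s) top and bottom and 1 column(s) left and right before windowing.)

Output[0,0]: The receptive field on the zero-padded input at this output position is [0 0 0 / 0 12 5 / 0 1 2]. Elementwise product with the kernel and sum: 0·-1 + 0·3 + 0·1 + 12·2 + 5·-2 + 0·1 + 1·-1 + 2·1.

15 9 24
-9 20 12
29 30 40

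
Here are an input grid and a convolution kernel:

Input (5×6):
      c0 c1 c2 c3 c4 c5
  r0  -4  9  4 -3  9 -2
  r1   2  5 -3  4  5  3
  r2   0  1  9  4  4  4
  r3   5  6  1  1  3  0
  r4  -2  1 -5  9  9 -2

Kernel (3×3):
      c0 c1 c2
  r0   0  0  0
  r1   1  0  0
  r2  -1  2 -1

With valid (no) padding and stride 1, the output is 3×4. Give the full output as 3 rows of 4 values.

-5 18 -8 4
6 -4 7 9
14 -14 15 12

Output[0,0]: The receptive field on the input at this output position is [-4 9 4 / 2 5 -3 / 0 1 9]. Elementwise product with the kernel and sum: 2·1 + 0·-1 + 1·2 + 9·-1.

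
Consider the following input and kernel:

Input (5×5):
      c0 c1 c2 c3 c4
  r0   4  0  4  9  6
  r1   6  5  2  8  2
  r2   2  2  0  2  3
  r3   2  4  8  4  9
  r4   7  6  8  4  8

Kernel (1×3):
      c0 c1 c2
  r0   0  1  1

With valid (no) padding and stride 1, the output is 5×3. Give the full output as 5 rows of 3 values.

4 13 15
7 10 10
2 2 5
12 12 13
14 12 12

Output[0,0]: The receptive field on the input at this output position is [4 0 4]. Elementwise product with the kernel and sum: 0·1 + 4·1.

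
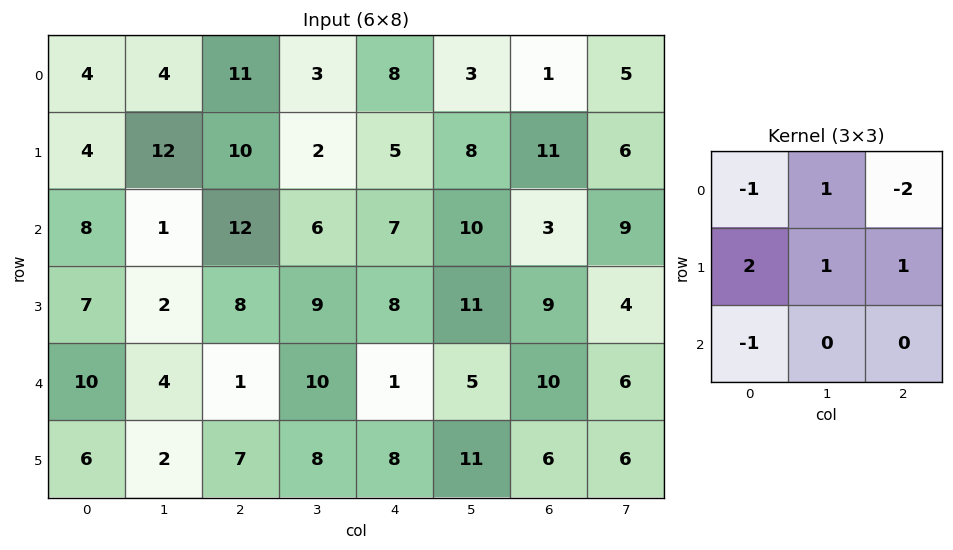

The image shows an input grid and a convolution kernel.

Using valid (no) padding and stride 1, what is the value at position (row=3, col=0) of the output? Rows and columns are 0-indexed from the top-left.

The receptive field on the input at this output position is [7 2 8 / 10 4 1 / 6 2 7]. Elementwise product with the kernel and sum: 7·-1 + 2·1 + 8·-2 + 10·2 + 4·1 + 1·1 + 6·-1.

-2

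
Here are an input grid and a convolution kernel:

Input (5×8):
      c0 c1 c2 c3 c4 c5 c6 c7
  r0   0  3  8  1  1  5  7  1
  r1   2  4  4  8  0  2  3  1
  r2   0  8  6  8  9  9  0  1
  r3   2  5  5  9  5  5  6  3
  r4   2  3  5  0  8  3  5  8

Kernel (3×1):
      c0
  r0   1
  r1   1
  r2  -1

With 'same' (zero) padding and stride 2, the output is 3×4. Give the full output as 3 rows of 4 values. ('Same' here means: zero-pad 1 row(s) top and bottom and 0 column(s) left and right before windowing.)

Output[0,0]: The receptive field on the zero-padded input at this output position is [0 / 0 / 2]. Elementwise product with the kernel and sum: 0·1 + 0·1 + 2·-1.

-2 4 1 4
0 5 4 -3
4 10 13 11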